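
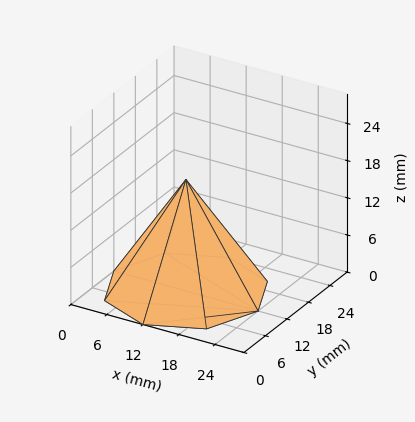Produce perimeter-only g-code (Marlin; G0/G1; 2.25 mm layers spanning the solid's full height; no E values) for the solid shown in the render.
Reading the render: the shape is a regular 8-sided pyramid, base circumscribed radius ≈ 12 mm, apex at z ≈ 18 mm (dimensions read to the nearest mm from the axis ticks). For the g-code, the solid's height is divided into equal slices at the stated Δz and each level perimeter traced with G1 moves after a G0 lift.

; perimeter-only toolpath
G21 ; units = mm
G90 ; absolute positioning
G28 ; home
; layer 1
G0 Z2.25
G0 X22.50 Y12.00
G1 X19.43 Y19.43
G1 X12.00 Y22.50
G1 X4.57 Y19.43
G1 X1.50 Y12.00
G1 X4.57 Y4.57
G1 X12.00 Y1.50
G1 X19.43 Y4.57
G1 X22.50 Y12.00
; layer 2
G0 Z4.50
G0 X21.00 Y12.00
G1 X18.37 Y18.37
G1 X12.00 Y21.00
G1 X5.63 Y18.37
G1 X3.00 Y12.00
G1 X5.63 Y5.63
G1 X12.00 Y3.00
G1 X18.37 Y5.63
G1 X21.00 Y12.00
; layer 3
G0 Z6.75
G0 X19.50 Y12.00
G1 X17.31 Y17.31
G1 X12.00 Y19.50
G1 X6.69 Y17.31
G1 X4.50 Y12.00
G1 X6.69 Y6.69
G1 X12.00 Y4.50
G1 X17.31 Y6.69
G1 X19.50 Y12.00
; layer 4
G0 Z9.00
G0 X18.00 Y12.00
G1 X16.24 Y16.24
G1 X12.00 Y18.00
G1 X7.75 Y16.24
G1 X6.00 Y12.00
G1 X7.75 Y7.75
G1 X12.00 Y6.00
G1 X16.24 Y7.75
G1 X18.00 Y12.00
; layer 5
G0 Z11.25
G0 X16.50 Y12.00
G1 X15.18 Y15.18
G1 X12.00 Y16.50
G1 X8.82 Y15.18
G1 X7.50 Y12.00
G1 X8.82 Y8.82
G1 X12.00 Y7.50
G1 X15.18 Y8.82
G1 X16.50 Y12.00
; layer 6
G0 Z13.50
G0 X15.00 Y12.00
G1 X14.12 Y14.12
G1 X12.00 Y15.00
G1 X9.88 Y14.12
G1 X9.00 Y12.00
G1 X9.88 Y9.88
G1 X12.00 Y9.00
G1 X14.12 Y9.88
G1 X15.00 Y12.00
; layer 7
G0 Z15.75
G0 X13.50 Y12.00
G1 X13.06 Y13.06
G1 X12.00 Y13.50
G1 X10.94 Y13.06
G1 X10.50 Y12.00
G1 X10.94 Y10.94
G1 X12.00 Y10.50
G1 X13.06 Y10.94
G1 X13.50 Y12.00
M2 ; end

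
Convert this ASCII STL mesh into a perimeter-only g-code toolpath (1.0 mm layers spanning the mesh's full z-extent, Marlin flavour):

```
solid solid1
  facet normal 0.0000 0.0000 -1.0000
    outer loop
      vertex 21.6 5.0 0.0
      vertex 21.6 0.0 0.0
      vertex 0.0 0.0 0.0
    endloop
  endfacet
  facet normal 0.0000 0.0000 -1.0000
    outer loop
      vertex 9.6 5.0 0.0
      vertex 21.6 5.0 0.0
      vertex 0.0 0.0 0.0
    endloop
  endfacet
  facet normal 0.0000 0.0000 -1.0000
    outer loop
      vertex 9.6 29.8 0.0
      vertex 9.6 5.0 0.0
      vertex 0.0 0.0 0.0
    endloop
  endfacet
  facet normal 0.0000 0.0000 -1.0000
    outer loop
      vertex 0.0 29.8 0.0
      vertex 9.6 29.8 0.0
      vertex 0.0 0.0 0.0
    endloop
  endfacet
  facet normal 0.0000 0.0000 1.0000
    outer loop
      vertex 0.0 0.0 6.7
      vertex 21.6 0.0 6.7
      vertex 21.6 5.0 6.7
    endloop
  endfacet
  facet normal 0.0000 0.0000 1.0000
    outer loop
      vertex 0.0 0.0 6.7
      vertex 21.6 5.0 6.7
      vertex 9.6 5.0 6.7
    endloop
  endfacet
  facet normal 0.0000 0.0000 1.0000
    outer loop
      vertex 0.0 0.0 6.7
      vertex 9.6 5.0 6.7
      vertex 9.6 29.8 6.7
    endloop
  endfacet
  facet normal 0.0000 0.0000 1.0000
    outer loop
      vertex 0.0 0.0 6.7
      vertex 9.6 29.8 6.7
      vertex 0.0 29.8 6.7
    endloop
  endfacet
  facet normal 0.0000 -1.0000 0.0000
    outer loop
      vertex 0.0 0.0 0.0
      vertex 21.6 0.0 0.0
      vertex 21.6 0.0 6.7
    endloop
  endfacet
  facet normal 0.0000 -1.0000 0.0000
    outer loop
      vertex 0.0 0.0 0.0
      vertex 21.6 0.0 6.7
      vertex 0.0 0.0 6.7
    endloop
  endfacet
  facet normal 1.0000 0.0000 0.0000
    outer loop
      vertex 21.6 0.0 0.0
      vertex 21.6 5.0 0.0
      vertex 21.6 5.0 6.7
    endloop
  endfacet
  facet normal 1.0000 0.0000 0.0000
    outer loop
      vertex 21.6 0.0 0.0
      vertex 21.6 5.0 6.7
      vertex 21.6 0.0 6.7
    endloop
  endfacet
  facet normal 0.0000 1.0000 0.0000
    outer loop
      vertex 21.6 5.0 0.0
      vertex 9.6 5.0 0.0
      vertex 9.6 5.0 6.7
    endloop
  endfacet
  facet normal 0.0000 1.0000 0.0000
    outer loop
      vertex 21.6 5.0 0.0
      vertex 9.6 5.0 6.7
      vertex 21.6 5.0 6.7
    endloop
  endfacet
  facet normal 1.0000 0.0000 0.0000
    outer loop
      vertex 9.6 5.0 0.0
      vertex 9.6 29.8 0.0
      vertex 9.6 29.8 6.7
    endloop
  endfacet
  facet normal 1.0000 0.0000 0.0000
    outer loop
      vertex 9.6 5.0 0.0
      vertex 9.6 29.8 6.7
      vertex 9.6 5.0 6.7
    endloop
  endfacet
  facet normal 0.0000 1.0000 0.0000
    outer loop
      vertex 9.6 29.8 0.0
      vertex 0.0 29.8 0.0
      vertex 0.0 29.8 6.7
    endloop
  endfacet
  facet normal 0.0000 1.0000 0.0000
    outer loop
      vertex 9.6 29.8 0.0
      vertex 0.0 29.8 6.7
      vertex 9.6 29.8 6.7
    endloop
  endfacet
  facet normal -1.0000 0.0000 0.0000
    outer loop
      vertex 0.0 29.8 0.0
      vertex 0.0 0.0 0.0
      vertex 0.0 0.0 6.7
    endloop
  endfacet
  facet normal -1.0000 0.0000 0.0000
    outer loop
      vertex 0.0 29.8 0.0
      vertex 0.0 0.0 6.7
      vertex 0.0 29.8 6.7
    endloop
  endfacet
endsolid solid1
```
; perimeter-only toolpath
G21 ; units = mm
G90 ; absolute positioning
G28 ; home
; layer 1
G0 Z1.0
G0 X0.0 Y0.0
G1 X21.6 Y0.0
G1 X21.6 Y5.0
G1 X9.6 Y5.0
G1 X9.6 Y29.8
G1 X0.0 Y29.8
G1 X0.0 Y0.0
; layer 2
G0 Z1.9
G0 X0.0 Y0.0
G1 X21.6 Y0.0
G1 X21.6 Y5.0
G1 X9.6 Y5.0
G1 X9.6 Y29.8
G1 X0.0 Y29.8
G1 X0.0 Y0.0
; layer 3
G0 Z2.9
G0 X0.0 Y0.0
G1 X21.6 Y0.0
G1 X21.6 Y5.0
G1 X9.6 Y5.0
G1 X9.6 Y29.8
G1 X0.0 Y29.8
G1 X0.0 Y0.0
; layer 4
G0 Z3.8
G0 X0.0 Y0.0
G1 X21.6 Y0.0
G1 X21.6 Y5.0
G1 X9.6 Y5.0
G1 X9.6 Y29.8
G1 X0.0 Y29.8
G1 X0.0 Y0.0
; layer 5
G0 Z4.8
G0 X0.0 Y0.0
G1 X21.6 Y0.0
G1 X21.6 Y5.0
G1 X9.6 Y5.0
G1 X9.6 Y29.8
G1 X0.0 Y29.8
G1 X0.0 Y0.0
; layer 6
G0 Z5.7
G0 X0.0 Y0.0
G1 X21.6 Y0.0
G1 X21.6 Y5.0
G1 X9.6 Y5.0
G1 X9.6 Y29.8
G1 X0.0 Y29.8
G1 X0.0 Y0.0
; layer 7
G0 Z6.7
G0 X0.0 Y0.0
G1 X21.6 Y0.0
G1 X21.6 Y5.0
G1 X9.6 Y5.0
G1 X9.6 Y29.8
G1 X0.0 Y29.8
G1 X0.0 Y0.0
M2 ; end

The solid is an L-shaped prism: outer 21.6 × 29.8 mm, arm thicknesses ≈ 5 mm (horizontal) and 9.6 mm (vertical), extruded 6.7 mm in z. Slicing at Δz = 1.0 mm — 7 equal slices spanning the solid's height, so layer i sits at z = i·h/7 — gives 7 non-empty perimeters. Each is a 6-segment closed polygon; G0 lifts to the layer z and rapids to the start vertex, then G1 traces the edges.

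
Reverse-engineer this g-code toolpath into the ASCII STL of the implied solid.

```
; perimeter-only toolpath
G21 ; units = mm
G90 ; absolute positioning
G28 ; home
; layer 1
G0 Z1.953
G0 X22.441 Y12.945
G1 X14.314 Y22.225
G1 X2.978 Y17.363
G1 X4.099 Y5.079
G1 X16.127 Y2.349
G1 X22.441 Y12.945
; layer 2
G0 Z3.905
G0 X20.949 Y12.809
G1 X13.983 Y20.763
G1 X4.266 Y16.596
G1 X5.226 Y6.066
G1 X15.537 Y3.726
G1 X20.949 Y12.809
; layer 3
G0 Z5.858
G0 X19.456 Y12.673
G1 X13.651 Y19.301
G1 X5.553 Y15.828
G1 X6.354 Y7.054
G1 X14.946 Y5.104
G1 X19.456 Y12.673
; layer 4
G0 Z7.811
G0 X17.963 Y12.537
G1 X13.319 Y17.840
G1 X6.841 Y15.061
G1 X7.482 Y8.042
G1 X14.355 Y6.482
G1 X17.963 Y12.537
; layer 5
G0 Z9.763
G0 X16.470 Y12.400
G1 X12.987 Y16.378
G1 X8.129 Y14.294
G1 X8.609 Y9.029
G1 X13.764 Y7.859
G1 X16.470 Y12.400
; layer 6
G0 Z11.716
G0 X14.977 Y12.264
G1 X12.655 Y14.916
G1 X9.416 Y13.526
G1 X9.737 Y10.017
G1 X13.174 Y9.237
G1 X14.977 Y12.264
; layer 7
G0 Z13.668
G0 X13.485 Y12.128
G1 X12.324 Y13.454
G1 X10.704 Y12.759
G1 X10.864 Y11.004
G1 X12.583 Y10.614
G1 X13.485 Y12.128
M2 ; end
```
solid part
  facet normal 0.0000 0.0000 -1.0000
    outer loop
      vertex 1.690 18.130 0.000
      vertex 14.646 23.687 0.000
      vertex 23.934 13.081 0.000
    endloop
  endfacet
  facet normal 0.0000 0.0000 -1.0000
    outer loop
      vertex 2.971 4.091 0.000
      vertex 1.690 18.130 0.000
      vertex 23.934 13.081 0.000
    endloop
  endfacet
  facet normal 0.0000 0.0000 -1.0000
    outer loop
      vertex 16.718 0.971 0.000
      vertex 2.971 4.091 0.000
      vertex 23.934 13.081 0.000
    endloop
  endfacet
  facet normal 0.6391 0.5597 0.5276
    outer loop
      vertex 23.934 13.081 0.000
      vertex 14.646 23.687 0.000
      vertex 11.992 11.992 15.621
    endloop
  endfacet
  facet normal -0.3349 0.7807 0.5276
    outer loop
      vertex 14.646 23.687 0.000
      vertex 1.690 18.130 0.000
      vertex 11.992 11.992 15.621
    endloop
  endfacet
  facet normal -0.8460 -0.0772 0.5276
    outer loop
      vertex 1.690 18.130 0.000
      vertex 2.971 4.091 0.000
      vertex 11.992 11.992 15.621
    endloop
  endfacet
  facet normal -0.1880 -0.8284 0.5276
    outer loop
      vertex 2.971 4.091 0.000
      vertex 16.718 0.971 0.000
      vertex 11.992 11.992 15.621
    endloop
  endfacet
  facet normal 0.7298 -0.4348 0.5276
    outer loop
      vertex 16.718 0.971 0.000
      vertex 23.934 13.081 0.000
      vertex 11.992 11.992 15.621
    endloop
  endfacet
endsolid part

The G0 Z moves step by Δz≈1.953 mm. The G1 loops shrink linearly with z, so the solid tapers from its base footprint up to z≈15.6. Closing with a flat bottom cap and the tapered top and triangulating gives 8 facets — a regular 5-sided pyramid, base circumscribed radius ≈ 12 mm, apex at z ≈ 15.6 mm.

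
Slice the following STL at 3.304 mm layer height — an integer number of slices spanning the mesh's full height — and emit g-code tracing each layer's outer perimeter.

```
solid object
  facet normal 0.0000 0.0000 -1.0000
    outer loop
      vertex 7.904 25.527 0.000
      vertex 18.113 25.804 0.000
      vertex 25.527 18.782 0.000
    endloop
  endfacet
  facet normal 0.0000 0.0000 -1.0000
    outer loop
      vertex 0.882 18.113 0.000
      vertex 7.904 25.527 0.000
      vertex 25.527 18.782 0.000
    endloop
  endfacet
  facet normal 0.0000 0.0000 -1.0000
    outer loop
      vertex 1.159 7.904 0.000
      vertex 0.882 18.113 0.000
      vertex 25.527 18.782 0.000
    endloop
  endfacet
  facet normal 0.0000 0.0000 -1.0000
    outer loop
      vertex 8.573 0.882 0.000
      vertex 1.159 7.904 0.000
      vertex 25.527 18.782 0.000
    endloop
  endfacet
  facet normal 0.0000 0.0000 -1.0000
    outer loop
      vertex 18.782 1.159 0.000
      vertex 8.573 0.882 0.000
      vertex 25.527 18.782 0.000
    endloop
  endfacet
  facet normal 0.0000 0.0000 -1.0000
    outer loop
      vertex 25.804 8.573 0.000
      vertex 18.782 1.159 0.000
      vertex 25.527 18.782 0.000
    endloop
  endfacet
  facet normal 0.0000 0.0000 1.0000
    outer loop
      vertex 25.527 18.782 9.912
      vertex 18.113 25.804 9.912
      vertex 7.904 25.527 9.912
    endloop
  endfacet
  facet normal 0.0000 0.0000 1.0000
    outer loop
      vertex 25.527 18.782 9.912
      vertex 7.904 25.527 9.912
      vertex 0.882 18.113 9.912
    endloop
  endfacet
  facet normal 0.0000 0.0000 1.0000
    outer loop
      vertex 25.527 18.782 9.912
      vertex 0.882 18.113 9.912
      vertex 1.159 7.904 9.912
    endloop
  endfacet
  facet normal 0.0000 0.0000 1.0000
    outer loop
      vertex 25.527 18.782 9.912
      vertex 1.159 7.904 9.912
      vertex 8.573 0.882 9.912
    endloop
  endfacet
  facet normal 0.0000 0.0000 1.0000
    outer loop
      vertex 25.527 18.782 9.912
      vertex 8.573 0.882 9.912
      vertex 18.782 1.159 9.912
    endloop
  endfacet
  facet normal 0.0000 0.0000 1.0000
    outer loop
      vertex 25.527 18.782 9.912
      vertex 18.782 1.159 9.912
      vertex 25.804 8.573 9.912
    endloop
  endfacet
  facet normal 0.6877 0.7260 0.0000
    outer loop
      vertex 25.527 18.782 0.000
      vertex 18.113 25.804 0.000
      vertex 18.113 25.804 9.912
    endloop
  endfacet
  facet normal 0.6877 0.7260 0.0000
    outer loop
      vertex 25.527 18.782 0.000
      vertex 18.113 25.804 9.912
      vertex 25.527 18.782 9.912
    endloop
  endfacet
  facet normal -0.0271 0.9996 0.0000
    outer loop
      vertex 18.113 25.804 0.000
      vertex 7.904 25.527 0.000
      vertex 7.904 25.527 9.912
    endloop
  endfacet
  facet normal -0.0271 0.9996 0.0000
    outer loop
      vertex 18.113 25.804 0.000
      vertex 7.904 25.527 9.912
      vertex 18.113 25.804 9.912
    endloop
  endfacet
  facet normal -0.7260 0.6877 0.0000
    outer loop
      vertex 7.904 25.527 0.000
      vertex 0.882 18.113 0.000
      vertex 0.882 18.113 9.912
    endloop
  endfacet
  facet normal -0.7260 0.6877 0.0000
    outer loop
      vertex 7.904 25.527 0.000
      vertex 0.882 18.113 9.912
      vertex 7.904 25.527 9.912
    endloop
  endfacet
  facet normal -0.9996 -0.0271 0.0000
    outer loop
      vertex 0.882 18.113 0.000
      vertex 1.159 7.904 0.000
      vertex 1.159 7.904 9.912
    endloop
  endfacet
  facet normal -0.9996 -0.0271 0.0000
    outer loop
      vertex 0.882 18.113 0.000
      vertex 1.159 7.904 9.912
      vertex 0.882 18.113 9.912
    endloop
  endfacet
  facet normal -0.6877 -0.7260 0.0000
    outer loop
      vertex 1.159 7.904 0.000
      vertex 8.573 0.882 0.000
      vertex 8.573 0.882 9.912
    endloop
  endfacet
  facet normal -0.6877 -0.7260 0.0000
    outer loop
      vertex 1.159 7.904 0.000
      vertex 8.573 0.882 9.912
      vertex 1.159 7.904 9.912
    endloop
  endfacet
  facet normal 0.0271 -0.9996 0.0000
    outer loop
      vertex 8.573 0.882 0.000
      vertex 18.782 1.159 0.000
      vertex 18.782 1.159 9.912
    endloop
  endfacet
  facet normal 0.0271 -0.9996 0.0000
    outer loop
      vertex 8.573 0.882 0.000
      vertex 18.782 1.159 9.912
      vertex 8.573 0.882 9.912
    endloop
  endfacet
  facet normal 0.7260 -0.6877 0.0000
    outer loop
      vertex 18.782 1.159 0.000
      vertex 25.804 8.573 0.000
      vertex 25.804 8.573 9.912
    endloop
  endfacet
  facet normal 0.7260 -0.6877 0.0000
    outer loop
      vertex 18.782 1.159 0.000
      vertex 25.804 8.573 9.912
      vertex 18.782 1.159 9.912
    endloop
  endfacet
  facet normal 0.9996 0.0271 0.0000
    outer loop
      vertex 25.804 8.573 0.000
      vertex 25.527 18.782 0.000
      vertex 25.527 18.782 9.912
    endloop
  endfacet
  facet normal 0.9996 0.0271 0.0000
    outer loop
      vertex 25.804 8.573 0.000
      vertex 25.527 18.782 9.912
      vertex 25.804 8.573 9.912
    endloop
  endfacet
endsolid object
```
; perimeter-only toolpath
G21 ; units = mm
G90 ; absolute positioning
G28 ; home
; layer 1
G0 Z3.304
G0 X25.527 Y18.782
G1 X18.113 Y25.804
G1 X7.904 Y25.527
G1 X0.882 Y18.113
G1 X1.159 Y7.904
G1 X8.573 Y0.882
G1 X18.782 Y1.159
G1 X25.804 Y8.573
G1 X25.527 Y18.782
; layer 2
G0 Z6.608
G0 X25.527 Y18.782
G1 X18.113 Y25.804
G1 X7.904 Y25.527
G1 X0.882 Y18.113
G1 X1.159 Y7.904
G1 X8.573 Y0.882
G1 X18.782 Y1.159
G1 X25.804 Y8.573
G1 X25.527 Y18.782
; layer 3
G0 Z9.912
G0 X25.527 Y18.782
G1 X18.113 Y25.804
G1 X7.904 Y25.527
G1 X0.882 Y18.113
G1 X1.159 Y7.904
G1 X8.573 Y0.882
G1 X18.782 Y1.159
G1 X25.804 Y8.573
G1 X25.527 Y18.782
M2 ; end

The solid is a regular 8-sided prism (a cylinder approximated with 8 flat sides), circumscribed radius ≈ 13.3 mm, height ≈ 9.91 mm. Slicing at Δz = 3.304 mm — 3 equal slices spanning the solid's height, so layer i sits at z = i·h/3 — gives 3 non-empty perimeters. Each is a 8-segment closed polygon; G0 lifts to the layer z and rapids to the start vertex, then G1 traces the edges.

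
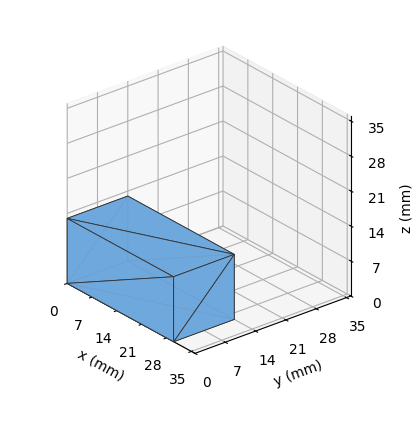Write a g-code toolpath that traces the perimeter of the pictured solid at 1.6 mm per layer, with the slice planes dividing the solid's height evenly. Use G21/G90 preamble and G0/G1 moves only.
Reading the render: the shape is a rectangular box, roughly 30 × 14 mm footprint and 13 mm tall (dimensions read to the nearest mm from the axis ticks). For the g-code, the solid's height is divided into equal slices at the stated Δz and each level perimeter traced with G1 moves after a G0 lift.

; perimeter-only toolpath
G21 ; units = mm
G90 ; absolute positioning
G28 ; home
; layer 1
G0 Z1.6
G0 X0.0 Y0.0
G1 X30.0 Y0.0
G1 X30.0 Y14.0
G1 X0.0 Y14.0
G1 X0.0 Y0.0
; layer 2
G0 Z3.2
G0 X0.0 Y0.0
G1 X30.0 Y0.0
G1 X30.0 Y14.0
G1 X0.0 Y14.0
G1 X0.0 Y0.0
; layer 3
G0 Z4.9
G0 X0.0 Y0.0
G1 X30.0 Y0.0
G1 X30.0 Y14.0
G1 X0.0 Y14.0
G1 X0.0 Y0.0
; layer 4
G0 Z6.5
G0 X0.0 Y0.0
G1 X30.0 Y0.0
G1 X30.0 Y14.0
G1 X0.0 Y14.0
G1 X0.0 Y0.0
; layer 5
G0 Z8.1
G0 X0.0 Y0.0
G1 X30.0 Y0.0
G1 X30.0 Y14.0
G1 X0.0 Y14.0
G1 X0.0 Y0.0
; layer 6
G0 Z9.8
G0 X0.0 Y0.0
G1 X30.0 Y0.0
G1 X30.0 Y14.0
G1 X0.0 Y14.0
G1 X0.0 Y0.0
; layer 7
G0 Z11.4
G0 X0.0 Y0.0
G1 X30.0 Y0.0
G1 X30.0 Y14.0
G1 X0.0 Y14.0
G1 X0.0 Y0.0
; layer 8
G0 Z13.0
G0 X0.0 Y0.0
G1 X30.0 Y0.0
G1 X30.0 Y14.0
G1 X0.0 Y14.0
G1 X0.0 Y0.0
M2 ; end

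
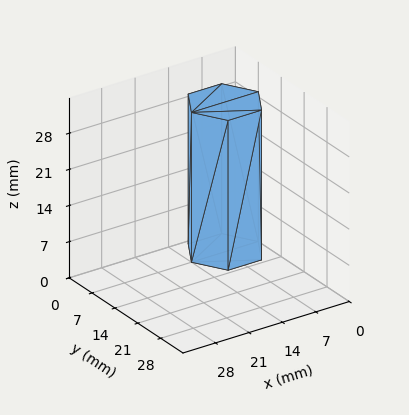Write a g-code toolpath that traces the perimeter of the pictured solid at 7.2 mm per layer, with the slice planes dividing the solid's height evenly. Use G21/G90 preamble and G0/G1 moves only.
Reading the render: the shape is a regular 6-sided prism (a cylinder approximated with 6 flat sides), circumscribed radius ≈ 7 mm, height ≈ 29 mm (dimensions read to the nearest mm from the axis ticks). For the g-code, the solid's height is divided into equal slices at the stated Δz and each level perimeter traced with G1 moves after a G0 lift.

; perimeter-only toolpath
G21 ; units = mm
G90 ; absolute positioning
G28 ; home
; layer 1
G0 Z7.2
G0 X14.0 Y7.0
G1 X10.5 Y13.1
G1 X3.5 Y13.1
G1 X0.0 Y7.0
G1 X3.5 Y0.9
G1 X10.5 Y0.9
G1 X14.0 Y7.0
; layer 2
G0 Z14.5
G0 X14.0 Y7.0
G1 X10.5 Y13.1
G1 X3.5 Y13.1
G1 X0.0 Y7.0
G1 X3.5 Y0.9
G1 X10.5 Y0.9
G1 X14.0 Y7.0
; layer 3
G0 Z21.8
G0 X14.0 Y7.0
G1 X10.5 Y13.1
G1 X3.5 Y13.1
G1 X0.0 Y7.0
G1 X3.5 Y0.9
G1 X10.5 Y0.9
G1 X14.0 Y7.0
; layer 4
G0 Z29.0
G0 X14.0 Y7.0
G1 X10.5 Y13.1
G1 X3.5 Y13.1
G1 X0.0 Y7.0
G1 X3.5 Y0.9
G1 X10.5 Y0.9
G1 X14.0 Y7.0
M2 ; end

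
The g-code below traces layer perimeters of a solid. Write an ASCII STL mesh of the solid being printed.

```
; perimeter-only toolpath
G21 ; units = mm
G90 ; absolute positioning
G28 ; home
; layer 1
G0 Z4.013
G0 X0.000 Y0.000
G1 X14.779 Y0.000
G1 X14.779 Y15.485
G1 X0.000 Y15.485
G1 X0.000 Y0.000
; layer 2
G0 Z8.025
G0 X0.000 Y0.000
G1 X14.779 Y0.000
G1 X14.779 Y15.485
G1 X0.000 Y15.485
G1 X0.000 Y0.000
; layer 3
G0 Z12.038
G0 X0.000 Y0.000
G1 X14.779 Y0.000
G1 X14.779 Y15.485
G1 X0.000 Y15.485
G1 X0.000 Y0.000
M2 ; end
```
solid part
  facet normal 0.0000 0.0000 -1.0000
    outer loop
      vertex 14.779 15.485 0.000
      vertex 14.779 0.000 0.000
      vertex 0.000 0.000 0.000
    endloop
  endfacet
  facet normal 0.0000 0.0000 -1.0000
    outer loop
      vertex 0.000 15.485 0.000
      vertex 14.779 15.485 0.000
      vertex 0.000 0.000 0.000
    endloop
  endfacet
  facet normal 0.0000 0.0000 1.0000
    outer loop
      vertex 0.000 0.000 12.038
      vertex 14.779 0.000 12.038
      vertex 14.779 15.485 12.038
    endloop
  endfacet
  facet normal 0.0000 0.0000 1.0000
    outer loop
      vertex 0.000 0.000 12.038
      vertex 14.779 15.485 12.038
      vertex 0.000 15.485 12.038
    endloop
  endfacet
  facet normal 0.0000 -1.0000 0.0000
    outer loop
      vertex 0.000 0.000 0.000
      vertex 14.779 0.000 0.000
      vertex 14.779 0.000 12.038
    endloop
  endfacet
  facet normal 0.0000 -1.0000 0.0000
    outer loop
      vertex 0.000 0.000 0.000
      vertex 14.779 0.000 12.038
      vertex 0.000 0.000 12.038
    endloop
  endfacet
  facet normal 0.0000 1.0000 0.0000
    outer loop
      vertex 14.779 15.485 12.038
      vertex 14.779 15.485 0.000
      vertex 0.000 15.485 0.000
    endloop
  endfacet
  facet normal 0.0000 1.0000 0.0000
    outer loop
      vertex 0.000 15.485 12.038
      vertex 14.779 15.485 12.038
      vertex 0.000 15.485 0.000
    endloop
  endfacet
  facet normal -1.0000 0.0000 0.0000
    outer loop
      vertex 0.000 15.485 12.038
      vertex 0.000 15.485 0.000
      vertex 0.000 0.000 0.000
    endloop
  endfacet
  facet normal -1.0000 0.0000 0.0000
    outer loop
      vertex 0.000 0.000 12.038
      vertex 0.000 15.485 12.038
      vertex 0.000 0.000 0.000
    endloop
  endfacet
  facet normal 1.0000 0.0000 0.0000
    outer loop
      vertex 14.779 0.000 0.000
      vertex 14.779 15.485 0.000
      vertex 14.779 15.485 12.038
    endloop
  endfacet
  facet normal 1.0000 0.0000 0.0000
    outer loop
      vertex 14.779 0.000 0.000
      vertex 14.779 15.485 12.038
      vertex 14.779 0.000 12.038
    endloop
  endfacet
endsolid part

The G0 Z moves step by Δz≈4.013 mm. Every layer's G1 loop is the same polygon, so the solid is a straight extrusion of it from z=0 to z≈12. Closing with flat bottom and top caps and triangulating gives 12 facets — a rectangular box, roughly 14.8 × 15.5 mm footprint and 12 mm tall.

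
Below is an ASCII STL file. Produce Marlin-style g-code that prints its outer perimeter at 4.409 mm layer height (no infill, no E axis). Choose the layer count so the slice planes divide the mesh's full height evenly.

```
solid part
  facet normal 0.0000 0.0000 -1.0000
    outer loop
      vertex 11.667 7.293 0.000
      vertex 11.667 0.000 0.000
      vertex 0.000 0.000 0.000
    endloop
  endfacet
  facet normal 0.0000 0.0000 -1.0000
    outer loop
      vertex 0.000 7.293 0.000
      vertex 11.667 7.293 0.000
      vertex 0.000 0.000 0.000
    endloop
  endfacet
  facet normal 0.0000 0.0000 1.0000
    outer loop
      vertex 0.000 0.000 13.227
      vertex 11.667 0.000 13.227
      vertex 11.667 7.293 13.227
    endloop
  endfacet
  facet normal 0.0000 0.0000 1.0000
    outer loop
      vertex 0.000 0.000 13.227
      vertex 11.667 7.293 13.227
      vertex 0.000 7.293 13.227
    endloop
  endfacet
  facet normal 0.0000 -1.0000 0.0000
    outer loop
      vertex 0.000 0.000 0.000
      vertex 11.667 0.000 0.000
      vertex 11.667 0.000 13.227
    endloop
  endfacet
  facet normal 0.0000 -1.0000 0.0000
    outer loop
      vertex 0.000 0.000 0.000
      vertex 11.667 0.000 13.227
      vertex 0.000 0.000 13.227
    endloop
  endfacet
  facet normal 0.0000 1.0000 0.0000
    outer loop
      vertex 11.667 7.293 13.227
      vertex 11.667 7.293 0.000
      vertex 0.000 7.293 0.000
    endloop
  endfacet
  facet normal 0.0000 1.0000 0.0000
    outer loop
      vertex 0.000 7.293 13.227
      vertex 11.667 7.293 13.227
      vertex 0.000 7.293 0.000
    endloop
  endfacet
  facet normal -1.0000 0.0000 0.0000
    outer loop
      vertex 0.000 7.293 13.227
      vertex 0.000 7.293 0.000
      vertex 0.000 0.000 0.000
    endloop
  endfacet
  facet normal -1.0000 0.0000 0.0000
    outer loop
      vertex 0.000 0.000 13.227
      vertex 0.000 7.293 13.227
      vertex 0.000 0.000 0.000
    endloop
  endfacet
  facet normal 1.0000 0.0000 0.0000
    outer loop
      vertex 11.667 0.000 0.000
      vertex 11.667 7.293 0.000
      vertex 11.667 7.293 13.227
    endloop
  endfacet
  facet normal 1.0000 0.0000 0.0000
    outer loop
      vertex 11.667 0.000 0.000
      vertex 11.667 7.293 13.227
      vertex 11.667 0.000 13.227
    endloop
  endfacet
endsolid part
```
; perimeter-only toolpath
G21 ; units = mm
G90 ; absolute positioning
G28 ; home
; layer 1
G0 Z4.409
G0 X0.000 Y0.000
G1 X11.667 Y0.000
G1 X11.667 Y7.293
G1 X0.000 Y7.293
G1 X0.000 Y0.000
; layer 2
G0 Z8.818
G0 X0.000 Y0.000
G1 X11.667 Y0.000
G1 X11.667 Y7.293
G1 X0.000 Y7.293
G1 X0.000 Y0.000
; layer 3
G0 Z13.227
G0 X0.000 Y0.000
G1 X11.667 Y0.000
G1 X11.667 Y7.293
G1 X0.000 Y7.293
G1 X0.000 Y0.000
M2 ; end

The solid is a rectangular box, roughly 11.7 × 7.29 mm footprint and 13.2 mm tall. Slicing at Δz = 4.409 mm — 3 equal slices spanning the solid's height, so layer i sits at z = i·h/3 — gives 3 non-empty perimeters. Each is a 4-segment closed polygon; G0 lifts to the layer z and rapids to the start vertex, then G1 traces the edges.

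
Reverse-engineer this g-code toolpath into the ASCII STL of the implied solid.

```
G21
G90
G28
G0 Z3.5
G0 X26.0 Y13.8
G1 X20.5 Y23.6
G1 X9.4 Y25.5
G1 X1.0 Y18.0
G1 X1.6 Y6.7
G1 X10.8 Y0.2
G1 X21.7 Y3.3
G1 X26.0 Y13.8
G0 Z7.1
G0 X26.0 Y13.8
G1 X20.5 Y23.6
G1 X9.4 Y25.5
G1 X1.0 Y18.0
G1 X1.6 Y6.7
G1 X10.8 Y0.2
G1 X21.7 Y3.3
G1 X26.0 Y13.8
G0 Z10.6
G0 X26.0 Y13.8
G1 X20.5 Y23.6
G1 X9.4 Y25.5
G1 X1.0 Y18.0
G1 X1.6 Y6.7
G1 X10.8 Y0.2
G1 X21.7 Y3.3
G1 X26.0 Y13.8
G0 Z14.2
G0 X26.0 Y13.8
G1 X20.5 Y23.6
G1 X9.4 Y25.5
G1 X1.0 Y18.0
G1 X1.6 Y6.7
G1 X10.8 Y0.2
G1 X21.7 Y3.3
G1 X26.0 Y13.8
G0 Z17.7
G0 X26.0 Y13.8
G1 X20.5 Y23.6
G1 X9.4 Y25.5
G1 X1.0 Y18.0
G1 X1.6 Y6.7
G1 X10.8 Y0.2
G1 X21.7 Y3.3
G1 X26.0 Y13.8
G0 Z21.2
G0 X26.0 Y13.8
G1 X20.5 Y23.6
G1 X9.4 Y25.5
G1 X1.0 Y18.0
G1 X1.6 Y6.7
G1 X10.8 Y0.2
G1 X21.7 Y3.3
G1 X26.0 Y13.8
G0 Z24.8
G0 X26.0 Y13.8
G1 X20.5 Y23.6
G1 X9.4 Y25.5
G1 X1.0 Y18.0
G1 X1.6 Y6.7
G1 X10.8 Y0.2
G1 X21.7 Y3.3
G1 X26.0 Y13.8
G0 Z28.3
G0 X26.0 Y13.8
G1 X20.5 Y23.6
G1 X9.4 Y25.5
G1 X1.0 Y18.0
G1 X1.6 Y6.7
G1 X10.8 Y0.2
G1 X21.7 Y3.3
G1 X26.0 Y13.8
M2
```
solid part
  facet normal 0.0000 0.0000 -1.0000
    outer loop
      vertex 9.4 25.5 0.0
      vertex 20.5 23.6 0.0
      vertex 26.0 13.8 0.0
    endloop
  endfacet
  facet normal 0.0000 0.0000 -1.0000
    outer loop
      vertex 1.0 18.0 0.0
      vertex 9.4 25.5 0.0
      vertex 26.0 13.8 0.0
    endloop
  endfacet
  facet normal 0.0000 0.0000 -1.0000
    outer loop
      vertex 1.6 6.7 0.0
      vertex 1.0 18.0 0.0
      vertex 26.0 13.8 0.0
    endloop
  endfacet
  facet normal 0.0000 0.0000 -1.0000
    outer loop
      vertex 10.8 0.2 0.0
      vertex 1.6 6.7 0.0
      vertex 26.0 13.8 0.0
    endloop
  endfacet
  facet normal 0.0000 0.0000 -1.0000
    outer loop
      vertex 21.7 3.3 0.0
      vertex 10.8 0.2 0.0
      vertex 26.0 13.8 0.0
    endloop
  endfacet
  facet normal 0.0000 0.0000 1.0000
    outer loop
      vertex 26.0 13.8 28.3
      vertex 20.5 23.6 28.3
      vertex 9.4 25.5 28.3
    endloop
  endfacet
  facet normal 0.0000 0.0000 1.0000
    outer loop
      vertex 26.0 13.8 28.3
      vertex 9.4 25.5 28.3
      vertex 1.0 18.0 28.3
    endloop
  endfacet
  facet normal 0.0000 0.0000 1.0000
    outer loop
      vertex 26.0 13.8 28.3
      vertex 1.0 18.0 28.3
      vertex 1.6 6.7 28.3
    endloop
  endfacet
  facet normal 0.0000 0.0000 1.0000
    outer loop
      vertex 26.0 13.8 28.3
      vertex 1.6 6.7 28.3
      vertex 10.8 0.2 28.3
    endloop
  endfacet
  facet normal 0.0000 0.0000 1.0000
    outer loop
      vertex 26.0 13.8 28.3
      vertex 10.8 0.2 28.3
      vertex 21.7 3.3 28.3
    endloop
  endfacet
  facet normal 0.8721 0.4894 0.0000
    outer loop
      vertex 26.0 13.8 0.0
      vertex 20.5 23.6 0.0
      vertex 20.5 23.6 28.3
    endloop
  endfacet
  facet normal 0.8721 0.4894 0.0000
    outer loop
      vertex 26.0 13.8 0.0
      vertex 20.5 23.6 28.3
      vertex 26.0 13.8 28.3
    endloop
  endfacet
  facet normal 0.1687 0.9857 0.0000
    outer loop
      vertex 20.5 23.6 0.0
      vertex 9.4 25.5 0.0
      vertex 9.4 25.5 28.3
    endloop
  endfacet
  facet normal 0.1687 0.9857 0.0000
    outer loop
      vertex 20.5 23.6 0.0
      vertex 9.4 25.5 28.3
      vertex 20.5 23.6 28.3
    endloop
  endfacet
  facet normal -0.6660 0.7459 0.0000
    outer loop
      vertex 9.4 25.5 0.0
      vertex 1.0 18.0 0.0
      vertex 1.0 18.0 28.3
    endloop
  endfacet
  facet normal -0.6660 0.7459 0.0000
    outer loop
      vertex 9.4 25.5 0.0
      vertex 1.0 18.0 28.3
      vertex 9.4 25.5 28.3
    endloop
  endfacet
  facet normal -0.9986 -0.0530 0.0000
    outer loop
      vertex 1.0 18.0 0.0
      vertex 1.6 6.7 0.0
      vertex 1.6 6.7 28.3
    endloop
  endfacet
  facet normal -0.9986 -0.0530 0.0000
    outer loop
      vertex 1.0 18.0 0.0
      vertex 1.6 6.7 28.3
      vertex 1.0 18.0 28.3
    endloop
  endfacet
  facet normal -0.5770 -0.8167 0.0000
    outer loop
      vertex 1.6 6.7 0.0
      vertex 10.8 0.2 0.0
      vertex 10.8 0.2 28.3
    endloop
  endfacet
  facet normal -0.5770 -0.8167 0.0000
    outer loop
      vertex 1.6 6.7 0.0
      vertex 10.8 0.2 28.3
      vertex 1.6 6.7 28.3
    endloop
  endfacet
  facet normal 0.2736 -0.9619 0.0000
    outer loop
      vertex 10.8 0.2 0.0
      vertex 21.7 3.3 0.0
      vertex 21.7 3.3 28.3
    endloop
  endfacet
  facet normal 0.2736 -0.9619 0.0000
    outer loop
      vertex 10.8 0.2 0.0
      vertex 21.7 3.3 28.3
      vertex 10.8 0.2 28.3
    endloop
  endfacet
  facet normal 0.9254 -0.3790 0.0000
    outer loop
      vertex 21.7 3.3 0.0
      vertex 26.0 13.8 0.0
      vertex 26.0 13.8 28.3
    endloop
  endfacet
  facet normal 0.9254 -0.3790 0.0000
    outer loop
      vertex 21.7 3.3 0.0
      vertex 26.0 13.8 28.3
      vertex 21.7 3.3 28.3
    endloop
  endfacet
endsolid part

The G0 Z moves step by Δz≈3.5 mm. Every layer's G1 loop is the same polygon, so the solid is a straight extrusion of it from z=0 to z≈28.3. Closing with flat bottom and top caps and triangulating gives 24 facets — a regular 7-sided prism (a cylinder approximated with 7 flat sides), circumscribed radius ≈ 13 mm, height ≈ 28.3 mm.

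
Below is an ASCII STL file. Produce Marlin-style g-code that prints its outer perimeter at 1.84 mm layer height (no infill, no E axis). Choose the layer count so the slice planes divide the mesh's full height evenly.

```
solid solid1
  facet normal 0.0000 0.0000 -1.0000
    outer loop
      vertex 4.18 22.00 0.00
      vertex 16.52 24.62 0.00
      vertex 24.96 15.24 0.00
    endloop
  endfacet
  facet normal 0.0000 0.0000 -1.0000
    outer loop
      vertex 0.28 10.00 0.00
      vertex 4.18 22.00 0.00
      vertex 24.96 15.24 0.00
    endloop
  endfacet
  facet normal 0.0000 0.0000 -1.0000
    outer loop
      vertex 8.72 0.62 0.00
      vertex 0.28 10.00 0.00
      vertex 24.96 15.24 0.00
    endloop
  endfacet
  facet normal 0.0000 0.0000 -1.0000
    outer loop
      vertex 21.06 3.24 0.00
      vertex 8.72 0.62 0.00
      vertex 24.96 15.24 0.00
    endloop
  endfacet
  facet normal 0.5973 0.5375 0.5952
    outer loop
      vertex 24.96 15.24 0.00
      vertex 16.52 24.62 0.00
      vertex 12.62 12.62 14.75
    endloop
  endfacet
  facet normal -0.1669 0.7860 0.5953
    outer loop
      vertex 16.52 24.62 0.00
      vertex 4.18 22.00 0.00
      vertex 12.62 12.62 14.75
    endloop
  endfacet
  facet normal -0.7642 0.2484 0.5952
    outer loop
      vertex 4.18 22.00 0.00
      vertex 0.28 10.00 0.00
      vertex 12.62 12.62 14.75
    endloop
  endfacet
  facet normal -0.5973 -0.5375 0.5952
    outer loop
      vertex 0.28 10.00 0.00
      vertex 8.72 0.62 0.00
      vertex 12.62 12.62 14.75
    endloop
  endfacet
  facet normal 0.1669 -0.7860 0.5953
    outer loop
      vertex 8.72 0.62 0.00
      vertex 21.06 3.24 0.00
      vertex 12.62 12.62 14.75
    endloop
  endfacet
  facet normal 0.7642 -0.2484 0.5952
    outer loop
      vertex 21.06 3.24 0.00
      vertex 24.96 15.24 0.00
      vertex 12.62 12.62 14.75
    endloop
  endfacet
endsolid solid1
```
; perimeter-only toolpath
G21 ; units = mm
G90 ; absolute positioning
G28 ; home
; layer 1
G0 Z1.84
G0 X23.42 Y14.91
G1 X16.03 Y23.12
G1 X5.23 Y20.83
G1 X1.82 Y10.33
G1 X9.21 Y2.12
G1 X20.00 Y4.41
G1 X23.42 Y14.91
; layer 2
G0 Z3.69
G0 X21.88 Y14.58
G1 X15.54 Y21.62
G1 X6.29 Y19.66
G1 X3.36 Y10.65
G1 X9.70 Y3.62
G1 X18.95 Y5.58
G1 X21.88 Y14.58
; layer 3
G0 Z5.53
G0 X20.33 Y14.26
G1 X15.06 Y20.12
G1 X7.34 Y18.48
G1 X4.91 Y10.98
G1 X10.18 Y5.12
G1 X17.89 Y6.76
G1 X20.33 Y14.26
; layer 4
G0 Z7.38
G0 X18.79 Y13.93
G1 X14.57 Y18.62
G1 X8.40 Y17.31
G1 X6.45 Y11.31
G1 X10.67 Y6.62
G1 X16.84 Y7.93
G1 X18.79 Y13.93
; layer 5
G0 Z9.22
G0 X17.25 Y13.60
G1 X14.08 Y17.12
G1 X9.45 Y16.14
G1 X7.99 Y11.64
G1 X11.16 Y8.12
G1 X15.78 Y9.10
G1 X17.25 Y13.60
; layer 6
G0 Z11.06
G0 X15.71 Y13.28
G1 X13.59 Y15.62
G1 X10.51 Y14.96
G1 X9.54 Y11.96
G1 X11.64 Y9.62
G1 X14.73 Y10.28
G1 X15.71 Y13.28
; layer 7
G0 Z12.91
G0 X14.16 Y12.95
G1 X13.11 Y14.12
G1 X11.56 Y13.79
G1 X11.08 Y12.29
G1 X12.13 Y11.12
G1 X13.67 Y11.45
G1 X14.16 Y12.95
M2 ; end

The solid is a regular 6-sided pyramid, base circumscribed radius ≈ 12.6 mm, apex at z ≈ 14.8 mm. Slicing at Δz = 1.84 mm — 8 equal slices spanning the solid's height, so layer i sits at z = i·h/8 — gives 7 non-empty perimeters. Each is a 6-segment closed polygon; G0 lifts to the layer z and rapids to the start vertex, then G1 traces the edges. The cross-section shrinks linearly with z (the slice at the apex is degenerate and omitted).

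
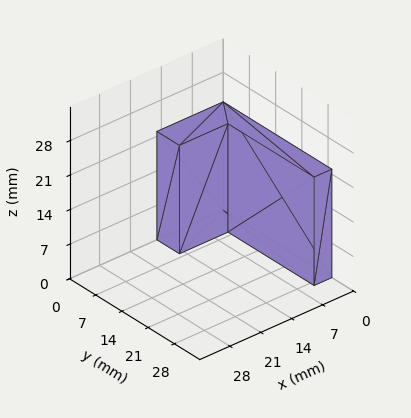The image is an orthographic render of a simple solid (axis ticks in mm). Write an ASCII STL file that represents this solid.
Reading the render: the shape is an L-shaped prism: outer 15 × 29 mm, arm thicknesses ≈ 6 mm (horizontal) and 4 mm (vertical), extruded 22 mm in z (dimensions read to the nearest mm from the axis ticks). For the STL, each face is triangulated and given an outward normal.

solid part
  facet normal 0.0000 0.0000 -1.0000
    outer loop
      vertex 15.000 6.000 0.000
      vertex 15.000 0.000 0.000
      vertex 0.000 0.000 0.000
    endloop
  endfacet
  facet normal 0.0000 0.0000 -1.0000
    outer loop
      vertex 4.000 6.000 0.000
      vertex 15.000 6.000 0.000
      vertex 0.000 0.000 0.000
    endloop
  endfacet
  facet normal 0.0000 0.0000 -1.0000
    outer loop
      vertex 4.000 29.000 0.000
      vertex 4.000 6.000 0.000
      vertex 0.000 0.000 0.000
    endloop
  endfacet
  facet normal 0.0000 0.0000 -1.0000
    outer loop
      vertex 0.000 29.000 0.000
      vertex 4.000 29.000 0.000
      vertex 0.000 0.000 0.000
    endloop
  endfacet
  facet normal 0.0000 0.0000 1.0000
    outer loop
      vertex 0.000 0.000 22.000
      vertex 15.000 0.000 22.000
      vertex 15.000 6.000 22.000
    endloop
  endfacet
  facet normal 0.0000 0.0000 1.0000
    outer loop
      vertex 0.000 0.000 22.000
      vertex 15.000 6.000 22.000
      vertex 4.000 6.000 22.000
    endloop
  endfacet
  facet normal 0.0000 0.0000 1.0000
    outer loop
      vertex 0.000 0.000 22.000
      vertex 4.000 6.000 22.000
      vertex 4.000 29.000 22.000
    endloop
  endfacet
  facet normal 0.0000 0.0000 1.0000
    outer loop
      vertex 0.000 0.000 22.000
      vertex 4.000 29.000 22.000
      vertex 0.000 29.000 22.000
    endloop
  endfacet
  facet normal 0.0000 -1.0000 0.0000
    outer loop
      vertex 0.000 0.000 0.000
      vertex 15.000 0.000 0.000
      vertex 15.000 0.000 22.000
    endloop
  endfacet
  facet normal 0.0000 -1.0000 0.0000
    outer loop
      vertex 0.000 0.000 0.000
      vertex 15.000 0.000 22.000
      vertex 0.000 0.000 22.000
    endloop
  endfacet
  facet normal 1.0000 0.0000 0.0000
    outer loop
      vertex 15.000 0.000 0.000
      vertex 15.000 6.000 0.000
      vertex 15.000 6.000 22.000
    endloop
  endfacet
  facet normal 1.0000 0.0000 0.0000
    outer loop
      vertex 15.000 0.000 0.000
      vertex 15.000 6.000 22.000
      vertex 15.000 0.000 22.000
    endloop
  endfacet
  facet normal 0.0000 1.0000 0.0000
    outer loop
      vertex 15.000 6.000 0.000
      vertex 4.000 6.000 0.000
      vertex 4.000 6.000 22.000
    endloop
  endfacet
  facet normal 0.0000 1.0000 0.0000
    outer loop
      vertex 15.000 6.000 0.000
      vertex 4.000 6.000 22.000
      vertex 15.000 6.000 22.000
    endloop
  endfacet
  facet normal 1.0000 0.0000 0.0000
    outer loop
      vertex 4.000 6.000 0.000
      vertex 4.000 29.000 0.000
      vertex 4.000 29.000 22.000
    endloop
  endfacet
  facet normal 1.0000 0.0000 0.0000
    outer loop
      vertex 4.000 6.000 0.000
      vertex 4.000 29.000 22.000
      vertex 4.000 6.000 22.000
    endloop
  endfacet
  facet normal 0.0000 1.0000 0.0000
    outer loop
      vertex 4.000 29.000 0.000
      vertex 0.000 29.000 0.000
      vertex 0.000 29.000 22.000
    endloop
  endfacet
  facet normal 0.0000 1.0000 0.0000
    outer loop
      vertex 4.000 29.000 0.000
      vertex 0.000 29.000 22.000
      vertex 4.000 29.000 22.000
    endloop
  endfacet
  facet normal -1.0000 0.0000 0.0000
    outer loop
      vertex 0.000 29.000 0.000
      vertex 0.000 0.000 0.000
      vertex 0.000 0.000 22.000
    endloop
  endfacet
  facet normal -1.0000 0.0000 0.0000
    outer loop
      vertex 0.000 29.000 0.000
      vertex 0.000 0.000 22.000
      vertex 0.000 29.000 22.000
    endloop
  endfacet
endsolid part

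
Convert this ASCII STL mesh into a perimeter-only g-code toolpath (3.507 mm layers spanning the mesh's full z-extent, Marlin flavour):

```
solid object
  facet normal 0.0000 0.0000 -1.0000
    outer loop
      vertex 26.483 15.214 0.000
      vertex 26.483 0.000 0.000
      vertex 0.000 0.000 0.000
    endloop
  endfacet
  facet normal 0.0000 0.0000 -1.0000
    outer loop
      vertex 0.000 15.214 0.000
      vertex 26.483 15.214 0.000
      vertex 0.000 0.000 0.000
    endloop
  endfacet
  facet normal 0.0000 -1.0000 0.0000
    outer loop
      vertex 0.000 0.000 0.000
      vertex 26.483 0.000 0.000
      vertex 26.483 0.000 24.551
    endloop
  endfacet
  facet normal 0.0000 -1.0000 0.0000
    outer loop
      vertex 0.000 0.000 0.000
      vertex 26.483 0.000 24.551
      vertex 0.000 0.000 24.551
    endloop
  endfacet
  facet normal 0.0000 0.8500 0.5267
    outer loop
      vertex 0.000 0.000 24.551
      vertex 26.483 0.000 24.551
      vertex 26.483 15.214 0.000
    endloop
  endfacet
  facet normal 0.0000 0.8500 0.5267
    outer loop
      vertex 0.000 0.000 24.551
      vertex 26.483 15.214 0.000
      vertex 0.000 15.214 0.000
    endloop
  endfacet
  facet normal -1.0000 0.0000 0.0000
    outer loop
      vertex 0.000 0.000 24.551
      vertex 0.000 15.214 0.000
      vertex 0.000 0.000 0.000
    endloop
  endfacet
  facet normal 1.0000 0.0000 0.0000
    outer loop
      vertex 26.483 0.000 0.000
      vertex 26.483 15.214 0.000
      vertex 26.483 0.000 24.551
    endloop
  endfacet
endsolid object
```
; perimeter-only toolpath
G21 ; units = mm
G90 ; absolute positioning
G28 ; home
; layer 1
G0 Z3.507
G0 X0.000 Y0.000
G1 X26.483 Y0.000
G1 X26.483 Y13.041
G1 X0.000 Y13.041
G1 X0.000 Y0.000
; layer 2
G0 Z7.015
G0 X0.000 Y0.000
G1 X26.483 Y0.000
G1 X26.483 Y10.867
G1 X0.000 Y10.867
G1 X0.000 Y0.000
; layer 3
G0 Z10.522
G0 X0.000 Y0.000
G1 X26.483 Y0.000
G1 X26.483 Y8.694
G1 X0.000 Y8.694
G1 X0.000 Y0.000
; layer 4
G0 Z14.029
G0 X0.000 Y0.000
G1 X26.483 Y0.000
G1 X26.483 Y6.520
G1 X0.000 Y6.520
G1 X0.000 Y0.000
; layer 5
G0 Z17.536
G0 X0.000 Y0.000
G1 X26.483 Y0.000
G1 X26.483 Y4.347
G1 X0.000 Y4.347
G1 X0.000 Y0.000
; layer 6
G0 Z21.044
G0 X0.000 Y0.000
G1 X26.483 Y0.000
G1 X26.483 Y2.173
G1 X0.000 Y2.173
G1 X0.000 Y0.000
M2 ; end

The solid is a wedge (ramp): 26.5 × 15.2 mm base, rising to 24.6 mm along the y=0 edge and sloping linearly to z=0 at y=15.2. Slicing at Δz = 3.507 mm — 7 equal slices spanning the solid's height, so layer i sits at z = i·h/7 — gives 6 non-empty perimeters. Each is a 4-segment closed polygon; G0 lifts to the layer z and rapids to the start vertex, then G1 traces the edges. The cross-section shrinks linearly with z (the slice at the apex is degenerate and omitted).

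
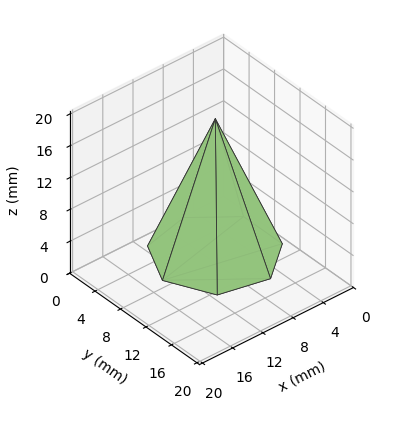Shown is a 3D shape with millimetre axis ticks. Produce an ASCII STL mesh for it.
Reading the render: the shape is a regular 7-sided pyramid, base circumscribed radius ≈ 7 mm, apex at z ≈ 17 mm (dimensions read to the nearest mm from the axis ticks). For the STL, each face is triangulated and given an outward normal.

solid part
  facet normal 0.0000 0.0000 -1.0000
    outer loop
      vertex 5.442 13.824 0.000
      vertex 11.364 12.473 0.000
      vertex 14.000 7.000 0.000
    endloop
  endfacet
  facet normal 0.0000 0.0000 -1.0000
    outer loop
      vertex 0.693 10.037 0.000
      vertex 5.442 13.824 0.000
      vertex 14.000 7.000 0.000
    endloop
  endfacet
  facet normal 0.0000 0.0000 -1.0000
    outer loop
      vertex 0.693 3.963 0.000
      vertex 0.693 10.037 0.000
      vertex 14.000 7.000 0.000
    endloop
  endfacet
  facet normal 0.0000 0.0000 -1.0000
    outer loop
      vertex 5.442 0.176 0.000
      vertex 0.693 3.963 0.000
      vertex 14.000 7.000 0.000
    endloop
  endfacet
  facet normal 0.0000 0.0000 -1.0000
    outer loop
      vertex 11.364 1.527 0.000
      vertex 5.442 0.176 0.000
      vertex 14.000 7.000 0.000
    endloop
  endfacet
  facet normal 0.8447 0.4068 0.3478
    outer loop
      vertex 14.000 7.000 0.000
      vertex 11.364 12.473 0.000
      vertex 7.000 7.000 17.000
    endloop
  endfacet
  facet normal 0.2085 0.9141 0.3478
    outer loop
      vertex 11.364 12.473 0.000
      vertex 5.442 13.824 0.000
      vertex 7.000 7.000 17.000
    endloop
  endfacet
  facet normal -0.5845 0.7330 0.3478
    outer loop
      vertex 5.442 13.824 0.000
      vertex 0.693 10.037 0.000
      vertex 7.000 7.000 17.000
    endloop
  endfacet
  facet normal -0.9376 0.0000 0.3478
    outer loop
      vertex 0.693 10.037 0.000
      vertex 0.693 3.963 0.000
      vertex 7.000 7.000 17.000
    endloop
  endfacet
  facet normal -0.5845 -0.7330 0.3478
    outer loop
      vertex 0.693 3.963 0.000
      vertex 5.442 0.176 0.000
      vertex 7.000 7.000 17.000
    endloop
  endfacet
  facet normal 0.2085 -0.9141 0.3478
    outer loop
      vertex 5.442 0.176 0.000
      vertex 11.364 1.527 0.000
      vertex 7.000 7.000 17.000
    endloop
  endfacet
  facet normal 0.8447 -0.4068 0.3478
    outer loop
      vertex 11.364 1.527 0.000
      vertex 14.000 7.000 0.000
      vertex 7.000 7.000 17.000
    endloop
  endfacet
endsolid part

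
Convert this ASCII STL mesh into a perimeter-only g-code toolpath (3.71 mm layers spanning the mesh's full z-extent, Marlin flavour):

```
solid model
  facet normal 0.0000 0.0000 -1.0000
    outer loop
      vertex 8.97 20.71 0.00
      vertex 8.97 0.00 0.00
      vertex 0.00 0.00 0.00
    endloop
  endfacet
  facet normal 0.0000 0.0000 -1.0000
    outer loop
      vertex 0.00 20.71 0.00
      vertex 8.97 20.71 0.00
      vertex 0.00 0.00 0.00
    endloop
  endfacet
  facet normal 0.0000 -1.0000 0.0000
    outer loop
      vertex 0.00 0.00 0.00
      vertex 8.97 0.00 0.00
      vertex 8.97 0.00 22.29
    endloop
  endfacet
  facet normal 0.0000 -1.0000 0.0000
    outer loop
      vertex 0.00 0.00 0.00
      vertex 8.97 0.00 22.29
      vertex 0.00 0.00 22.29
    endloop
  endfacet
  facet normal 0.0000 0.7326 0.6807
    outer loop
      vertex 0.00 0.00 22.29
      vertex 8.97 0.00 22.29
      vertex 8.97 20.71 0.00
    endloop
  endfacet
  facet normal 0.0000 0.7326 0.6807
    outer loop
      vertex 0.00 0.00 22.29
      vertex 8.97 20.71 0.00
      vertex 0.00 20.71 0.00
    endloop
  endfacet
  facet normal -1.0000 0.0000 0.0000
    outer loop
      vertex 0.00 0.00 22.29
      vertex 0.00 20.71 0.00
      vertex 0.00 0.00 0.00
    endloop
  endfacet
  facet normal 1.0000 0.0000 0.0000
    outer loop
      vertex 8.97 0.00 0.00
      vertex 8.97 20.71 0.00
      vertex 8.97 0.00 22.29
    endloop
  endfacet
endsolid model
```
; perimeter-only toolpath
G21 ; units = mm
G90 ; absolute positioning
G28 ; home
; layer 1
G0 Z3.71
G0 X0.00 Y0.00
G1 X8.97 Y0.00
G1 X8.97 Y17.26
G1 X0.00 Y17.26
G1 X0.00 Y0.00
; layer 2
G0 Z7.43
G0 X0.00 Y0.00
G1 X8.97 Y0.00
G1 X8.97 Y13.81
G1 X0.00 Y13.81
G1 X0.00 Y0.00
; layer 3
G0 Z11.14
G0 X0.00 Y0.00
G1 X8.97 Y0.00
G1 X8.97 Y10.36
G1 X0.00 Y10.36
G1 X0.00 Y0.00
; layer 4
G0 Z14.86
G0 X0.00 Y0.00
G1 X8.97 Y0.00
G1 X8.97 Y6.90
G1 X0.00 Y6.90
G1 X0.00 Y0.00
; layer 5
G0 Z18.57
G0 X0.00 Y0.00
G1 X8.97 Y0.00
G1 X8.97 Y3.45
G1 X0.00 Y3.45
G1 X0.00 Y0.00
M2 ; end

The solid is a wedge (ramp): 8.97 × 20.7 mm base, rising to 22.3 mm along the y=0 edge and sloping linearly to z=0 at y=20.7. Slicing at Δz = 3.71 mm — 6 equal slices spanning the solid's height, so layer i sits at z = i·h/6 — gives 5 non-empty perimeters. Each is a 4-segment closed polygon; G0 lifts to the layer z and rapids to the start vertex, then G1 traces the edges. The cross-section shrinks linearly with z (the slice at the apex is degenerate and omitted).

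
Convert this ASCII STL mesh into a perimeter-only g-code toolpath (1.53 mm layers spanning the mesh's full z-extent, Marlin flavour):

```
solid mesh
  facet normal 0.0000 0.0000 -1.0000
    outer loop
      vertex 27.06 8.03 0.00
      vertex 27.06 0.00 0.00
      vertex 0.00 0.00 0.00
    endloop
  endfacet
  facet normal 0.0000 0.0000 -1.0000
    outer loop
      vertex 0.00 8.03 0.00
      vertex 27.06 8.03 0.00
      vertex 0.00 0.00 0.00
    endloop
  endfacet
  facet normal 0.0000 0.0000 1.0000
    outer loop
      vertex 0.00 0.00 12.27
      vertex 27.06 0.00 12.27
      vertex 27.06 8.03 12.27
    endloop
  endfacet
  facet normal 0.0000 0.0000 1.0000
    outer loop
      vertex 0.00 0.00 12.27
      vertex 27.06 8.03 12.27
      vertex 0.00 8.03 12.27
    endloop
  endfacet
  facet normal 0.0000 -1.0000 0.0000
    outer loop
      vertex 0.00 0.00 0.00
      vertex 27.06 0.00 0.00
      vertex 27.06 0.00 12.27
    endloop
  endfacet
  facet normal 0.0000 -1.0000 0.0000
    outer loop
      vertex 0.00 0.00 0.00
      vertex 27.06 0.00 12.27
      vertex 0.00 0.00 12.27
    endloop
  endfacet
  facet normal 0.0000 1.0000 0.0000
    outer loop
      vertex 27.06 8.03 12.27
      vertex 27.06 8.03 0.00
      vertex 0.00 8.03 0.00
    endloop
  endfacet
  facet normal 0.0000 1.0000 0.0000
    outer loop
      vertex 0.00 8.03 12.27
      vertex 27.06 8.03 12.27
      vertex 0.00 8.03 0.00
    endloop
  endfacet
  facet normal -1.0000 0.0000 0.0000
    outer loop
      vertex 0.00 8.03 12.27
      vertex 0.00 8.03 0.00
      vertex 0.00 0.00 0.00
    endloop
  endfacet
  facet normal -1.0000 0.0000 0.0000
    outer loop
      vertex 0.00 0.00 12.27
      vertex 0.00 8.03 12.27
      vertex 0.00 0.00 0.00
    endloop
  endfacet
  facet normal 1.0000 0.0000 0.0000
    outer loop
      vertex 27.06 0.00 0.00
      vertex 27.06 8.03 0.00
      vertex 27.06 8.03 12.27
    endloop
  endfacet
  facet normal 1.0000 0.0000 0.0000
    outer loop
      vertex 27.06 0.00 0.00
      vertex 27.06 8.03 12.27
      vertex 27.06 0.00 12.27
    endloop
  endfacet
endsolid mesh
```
; perimeter-only toolpath
G21 ; units = mm
G90 ; absolute positioning
G28 ; home
; layer 1
G0 Z1.53
G0 X0.00 Y0.00
G1 X27.06 Y0.00
G1 X27.06 Y8.03
G1 X0.00 Y8.03
G1 X0.00 Y0.00
; layer 2
G0 Z3.07
G0 X0.00 Y0.00
G1 X27.06 Y0.00
G1 X27.06 Y8.03
G1 X0.00 Y8.03
G1 X0.00 Y0.00
; layer 3
G0 Z4.60
G0 X0.00 Y0.00
G1 X27.06 Y0.00
G1 X27.06 Y8.03
G1 X0.00 Y8.03
G1 X0.00 Y0.00
; layer 4
G0 Z6.13
G0 X0.00 Y0.00
G1 X27.06 Y0.00
G1 X27.06 Y8.03
G1 X0.00 Y8.03
G1 X0.00 Y0.00
; layer 5
G0 Z7.67
G0 X0.00 Y0.00
G1 X27.06 Y0.00
G1 X27.06 Y8.03
G1 X0.00 Y8.03
G1 X0.00 Y0.00
; layer 6
G0 Z9.20
G0 X0.00 Y0.00
G1 X27.06 Y0.00
G1 X27.06 Y8.03
G1 X0.00 Y8.03
G1 X0.00 Y0.00
; layer 7
G0 Z10.74
G0 X0.00 Y0.00
G1 X27.06 Y0.00
G1 X27.06 Y8.03
G1 X0.00 Y8.03
G1 X0.00 Y0.00
; layer 8
G0 Z12.27
G0 X0.00 Y0.00
G1 X27.06 Y0.00
G1 X27.06 Y8.03
G1 X0.00 Y8.03
G1 X0.00 Y0.00
M2 ; end

The solid is a rectangular box, roughly 27.1 × 8.03 mm footprint and 12.3 mm tall. Slicing at Δz = 1.53 mm — 8 equal slices spanning the solid's height, so layer i sits at z = i·h/8 — gives 8 non-empty perimeters. Each is a 4-segment closed polygon; G0 lifts to the layer z and rapids to the start vertex, then G1 traces the edges.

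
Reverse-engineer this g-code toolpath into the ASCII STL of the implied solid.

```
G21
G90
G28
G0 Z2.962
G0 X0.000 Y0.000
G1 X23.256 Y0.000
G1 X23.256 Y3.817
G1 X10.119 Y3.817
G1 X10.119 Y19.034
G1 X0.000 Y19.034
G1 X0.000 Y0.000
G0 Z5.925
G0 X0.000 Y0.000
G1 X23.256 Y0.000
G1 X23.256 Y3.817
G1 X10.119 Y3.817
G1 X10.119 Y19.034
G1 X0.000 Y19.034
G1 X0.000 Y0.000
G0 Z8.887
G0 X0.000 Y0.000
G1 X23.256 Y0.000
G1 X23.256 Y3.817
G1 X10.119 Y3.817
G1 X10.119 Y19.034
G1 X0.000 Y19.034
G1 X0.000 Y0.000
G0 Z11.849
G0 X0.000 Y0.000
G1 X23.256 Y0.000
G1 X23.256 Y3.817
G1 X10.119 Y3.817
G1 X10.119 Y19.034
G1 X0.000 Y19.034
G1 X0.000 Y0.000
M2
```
solid part
  facet normal 0.0000 0.0000 -1.0000
    outer loop
      vertex 23.256 3.817 0.000
      vertex 23.256 0.000 0.000
      vertex 0.000 0.000 0.000
    endloop
  endfacet
  facet normal 0.0000 0.0000 -1.0000
    outer loop
      vertex 10.119 3.817 0.000
      vertex 23.256 3.817 0.000
      vertex 0.000 0.000 0.000
    endloop
  endfacet
  facet normal 0.0000 0.0000 -1.0000
    outer loop
      vertex 10.119 19.034 0.000
      vertex 10.119 3.817 0.000
      vertex 0.000 0.000 0.000
    endloop
  endfacet
  facet normal 0.0000 0.0000 -1.0000
    outer loop
      vertex 0.000 19.034 0.000
      vertex 10.119 19.034 0.000
      vertex 0.000 0.000 0.000
    endloop
  endfacet
  facet normal 0.0000 0.0000 1.0000
    outer loop
      vertex 0.000 0.000 11.849
      vertex 23.256 0.000 11.849
      vertex 23.256 3.817 11.849
    endloop
  endfacet
  facet normal 0.0000 0.0000 1.0000
    outer loop
      vertex 0.000 0.000 11.849
      vertex 23.256 3.817 11.849
      vertex 10.119 3.817 11.849
    endloop
  endfacet
  facet normal 0.0000 0.0000 1.0000
    outer loop
      vertex 0.000 0.000 11.849
      vertex 10.119 3.817 11.849
      vertex 10.119 19.034 11.849
    endloop
  endfacet
  facet normal 0.0000 0.0000 1.0000
    outer loop
      vertex 0.000 0.000 11.849
      vertex 10.119 19.034 11.849
      vertex 0.000 19.034 11.849
    endloop
  endfacet
  facet normal 0.0000 -1.0000 0.0000
    outer loop
      vertex 0.000 0.000 0.000
      vertex 23.256 0.000 0.000
      vertex 23.256 0.000 11.849
    endloop
  endfacet
  facet normal 0.0000 -1.0000 0.0000
    outer loop
      vertex 0.000 0.000 0.000
      vertex 23.256 0.000 11.849
      vertex 0.000 0.000 11.849
    endloop
  endfacet
  facet normal 1.0000 0.0000 0.0000
    outer loop
      vertex 23.256 0.000 0.000
      vertex 23.256 3.817 0.000
      vertex 23.256 3.817 11.849
    endloop
  endfacet
  facet normal 1.0000 0.0000 0.0000
    outer loop
      vertex 23.256 0.000 0.000
      vertex 23.256 3.817 11.849
      vertex 23.256 0.000 11.849
    endloop
  endfacet
  facet normal 0.0000 1.0000 0.0000
    outer loop
      vertex 23.256 3.817 0.000
      vertex 10.119 3.817 0.000
      vertex 10.119 3.817 11.849
    endloop
  endfacet
  facet normal 0.0000 1.0000 0.0000
    outer loop
      vertex 23.256 3.817 0.000
      vertex 10.119 3.817 11.849
      vertex 23.256 3.817 11.849
    endloop
  endfacet
  facet normal 1.0000 0.0000 0.0000
    outer loop
      vertex 10.119 3.817 0.000
      vertex 10.119 19.034 0.000
      vertex 10.119 19.034 11.849
    endloop
  endfacet
  facet normal 1.0000 0.0000 0.0000
    outer loop
      vertex 10.119 3.817 0.000
      vertex 10.119 19.034 11.849
      vertex 10.119 3.817 11.849
    endloop
  endfacet
  facet normal 0.0000 1.0000 0.0000
    outer loop
      vertex 10.119 19.034 0.000
      vertex 0.000 19.034 0.000
      vertex 0.000 19.034 11.849
    endloop
  endfacet
  facet normal 0.0000 1.0000 0.0000
    outer loop
      vertex 10.119 19.034 0.000
      vertex 0.000 19.034 11.849
      vertex 10.119 19.034 11.849
    endloop
  endfacet
  facet normal -1.0000 0.0000 0.0000
    outer loop
      vertex 0.000 19.034 0.000
      vertex 0.000 0.000 0.000
      vertex 0.000 0.000 11.849
    endloop
  endfacet
  facet normal -1.0000 0.0000 0.0000
    outer loop
      vertex 0.000 19.034 0.000
      vertex 0.000 0.000 11.849
      vertex 0.000 19.034 11.849
    endloop
  endfacet
endsolid part

The G0 Z moves step by Δz≈2.962 mm. Every layer's G1 loop is the same polygon, so the solid is a straight extrusion of it from z=0 to z≈11.8. Closing with flat bottom and top caps and triangulating gives 20 facets — an L-shaped prism: outer 23.3 × 19 mm, arm thicknesses ≈ 3.82 mm (horizontal) and 10.1 mm (vertical), extruded 11.8 mm in z.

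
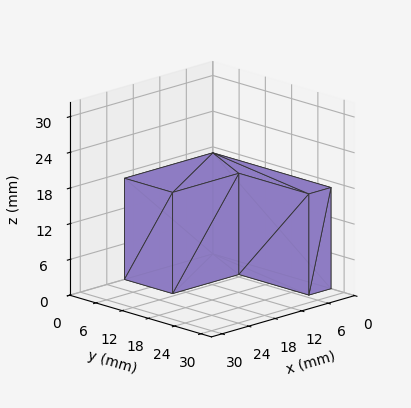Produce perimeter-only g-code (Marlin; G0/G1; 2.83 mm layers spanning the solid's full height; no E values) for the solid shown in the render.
Reading the render: the shape is an L-shaped prism: outer 20 × 27 mm, arm thicknesses ≈ 11 mm (horizontal) and 5 mm (vertical), extruded 17 mm in z (dimensions read to the nearest mm from the axis ticks). For the g-code, the solid's height is divided into equal slices at the stated Δz and each level perimeter traced with G1 moves after a G0 lift.

; perimeter-only toolpath
G21 ; units = mm
G90 ; absolute positioning
G28 ; home
; layer 1
G0 Z2.83
G0 X0.00 Y0.00
G1 X20.00 Y0.00
G1 X20.00 Y11.00
G1 X5.00 Y11.00
G1 X5.00 Y27.00
G1 X0.00 Y27.00
G1 X0.00 Y0.00
; layer 2
G0 Z5.67
G0 X0.00 Y0.00
G1 X20.00 Y0.00
G1 X20.00 Y11.00
G1 X5.00 Y11.00
G1 X5.00 Y27.00
G1 X0.00 Y27.00
G1 X0.00 Y0.00
; layer 3
G0 Z8.50
G0 X0.00 Y0.00
G1 X20.00 Y0.00
G1 X20.00 Y11.00
G1 X5.00 Y11.00
G1 X5.00 Y27.00
G1 X0.00 Y27.00
G1 X0.00 Y0.00
; layer 4
G0 Z11.33
G0 X0.00 Y0.00
G1 X20.00 Y0.00
G1 X20.00 Y11.00
G1 X5.00 Y11.00
G1 X5.00 Y27.00
G1 X0.00 Y27.00
G1 X0.00 Y0.00
; layer 5
G0 Z14.17
G0 X0.00 Y0.00
G1 X20.00 Y0.00
G1 X20.00 Y11.00
G1 X5.00 Y11.00
G1 X5.00 Y27.00
G1 X0.00 Y27.00
G1 X0.00 Y0.00
; layer 6
G0 Z17.00
G0 X0.00 Y0.00
G1 X20.00 Y0.00
G1 X20.00 Y11.00
G1 X5.00 Y11.00
G1 X5.00 Y27.00
G1 X0.00 Y27.00
G1 X0.00 Y0.00
M2 ; end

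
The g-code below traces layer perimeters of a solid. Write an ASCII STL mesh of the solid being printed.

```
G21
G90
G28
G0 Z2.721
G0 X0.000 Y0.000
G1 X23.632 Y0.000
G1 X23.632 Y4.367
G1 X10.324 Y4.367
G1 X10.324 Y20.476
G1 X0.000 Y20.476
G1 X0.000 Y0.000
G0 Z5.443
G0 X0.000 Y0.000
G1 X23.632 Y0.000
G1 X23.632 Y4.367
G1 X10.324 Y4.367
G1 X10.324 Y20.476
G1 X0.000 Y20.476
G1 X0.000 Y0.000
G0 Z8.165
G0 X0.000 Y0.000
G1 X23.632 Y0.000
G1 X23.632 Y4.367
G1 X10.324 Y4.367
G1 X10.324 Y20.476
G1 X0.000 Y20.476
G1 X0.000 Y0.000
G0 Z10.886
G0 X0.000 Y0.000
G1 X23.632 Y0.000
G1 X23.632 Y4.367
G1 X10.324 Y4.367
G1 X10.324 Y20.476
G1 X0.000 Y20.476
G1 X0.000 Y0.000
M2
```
solid part
  facet normal 0.0000 0.0000 -1.0000
    outer loop
      vertex 23.632 4.367 0.000
      vertex 23.632 0.000 0.000
      vertex 0.000 0.000 0.000
    endloop
  endfacet
  facet normal 0.0000 0.0000 -1.0000
    outer loop
      vertex 10.324 4.367 0.000
      vertex 23.632 4.367 0.000
      vertex 0.000 0.000 0.000
    endloop
  endfacet
  facet normal 0.0000 0.0000 -1.0000
    outer loop
      vertex 10.324 20.476 0.000
      vertex 10.324 4.367 0.000
      vertex 0.000 0.000 0.000
    endloop
  endfacet
  facet normal 0.0000 0.0000 -1.0000
    outer loop
      vertex 0.000 20.476 0.000
      vertex 10.324 20.476 0.000
      vertex 0.000 0.000 0.000
    endloop
  endfacet
  facet normal 0.0000 0.0000 1.0000
    outer loop
      vertex 0.000 0.000 10.886
      vertex 23.632 0.000 10.886
      vertex 23.632 4.367 10.886
    endloop
  endfacet
  facet normal 0.0000 0.0000 1.0000
    outer loop
      vertex 0.000 0.000 10.886
      vertex 23.632 4.367 10.886
      vertex 10.324 4.367 10.886
    endloop
  endfacet
  facet normal 0.0000 0.0000 1.0000
    outer loop
      vertex 0.000 0.000 10.886
      vertex 10.324 4.367 10.886
      vertex 10.324 20.476 10.886
    endloop
  endfacet
  facet normal 0.0000 0.0000 1.0000
    outer loop
      vertex 0.000 0.000 10.886
      vertex 10.324 20.476 10.886
      vertex 0.000 20.476 10.886
    endloop
  endfacet
  facet normal 0.0000 -1.0000 0.0000
    outer loop
      vertex 0.000 0.000 0.000
      vertex 23.632 0.000 0.000
      vertex 23.632 0.000 10.886
    endloop
  endfacet
  facet normal 0.0000 -1.0000 0.0000
    outer loop
      vertex 0.000 0.000 0.000
      vertex 23.632 0.000 10.886
      vertex 0.000 0.000 10.886
    endloop
  endfacet
  facet normal 1.0000 0.0000 0.0000
    outer loop
      vertex 23.632 0.000 0.000
      vertex 23.632 4.367 0.000
      vertex 23.632 4.367 10.886
    endloop
  endfacet
  facet normal 1.0000 0.0000 0.0000
    outer loop
      vertex 23.632 0.000 0.000
      vertex 23.632 4.367 10.886
      vertex 23.632 0.000 10.886
    endloop
  endfacet
  facet normal 0.0000 1.0000 0.0000
    outer loop
      vertex 23.632 4.367 0.000
      vertex 10.324 4.367 0.000
      vertex 10.324 4.367 10.886
    endloop
  endfacet
  facet normal 0.0000 1.0000 0.0000
    outer loop
      vertex 23.632 4.367 0.000
      vertex 10.324 4.367 10.886
      vertex 23.632 4.367 10.886
    endloop
  endfacet
  facet normal 1.0000 0.0000 0.0000
    outer loop
      vertex 10.324 4.367 0.000
      vertex 10.324 20.476 0.000
      vertex 10.324 20.476 10.886
    endloop
  endfacet
  facet normal 1.0000 0.0000 0.0000
    outer loop
      vertex 10.324 4.367 0.000
      vertex 10.324 20.476 10.886
      vertex 10.324 4.367 10.886
    endloop
  endfacet
  facet normal 0.0000 1.0000 0.0000
    outer loop
      vertex 10.324 20.476 0.000
      vertex 0.000 20.476 0.000
      vertex 0.000 20.476 10.886
    endloop
  endfacet
  facet normal 0.0000 1.0000 0.0000
    outer loop
      vertex 10.324 20.476 0.000
      vertex 0.000 20.476 10.886
      vertex 10.324 20.476 10.886
    endloop
  endfacet
  facet normal -1.0000 0.0000 0.0000
    outer loop
      vertex 0.000 20.476 0.000
      vertex 0.000 0.000 0.000
      vertex 0.000 0.000 10.886
    endloop
  endfacet
  facet normal -1.0000 0.0000 0.0000
    outer loop
      vertex 0.000 20.476 0.000
      vertex 0.000 0.000 10.886
      vertex 0.000 20.476 10.886
    endloop
  endfacet
endsolid part

The G0 Z moves step by Δz≈2.721 mm. Every layer's G1 loop is the same polygon, so the solid is a straight extrusion of it from z=0 to z≈10.9. Closing with flat bottom and top caps and triangulating gives 20 facets — an L-shaped prism: outer 23.6 × 20.5 mm, arm thicknesses ≈ 4.37 mm (horizontal) and 10.3 mm (vertical), extruded 10.9 mm in z.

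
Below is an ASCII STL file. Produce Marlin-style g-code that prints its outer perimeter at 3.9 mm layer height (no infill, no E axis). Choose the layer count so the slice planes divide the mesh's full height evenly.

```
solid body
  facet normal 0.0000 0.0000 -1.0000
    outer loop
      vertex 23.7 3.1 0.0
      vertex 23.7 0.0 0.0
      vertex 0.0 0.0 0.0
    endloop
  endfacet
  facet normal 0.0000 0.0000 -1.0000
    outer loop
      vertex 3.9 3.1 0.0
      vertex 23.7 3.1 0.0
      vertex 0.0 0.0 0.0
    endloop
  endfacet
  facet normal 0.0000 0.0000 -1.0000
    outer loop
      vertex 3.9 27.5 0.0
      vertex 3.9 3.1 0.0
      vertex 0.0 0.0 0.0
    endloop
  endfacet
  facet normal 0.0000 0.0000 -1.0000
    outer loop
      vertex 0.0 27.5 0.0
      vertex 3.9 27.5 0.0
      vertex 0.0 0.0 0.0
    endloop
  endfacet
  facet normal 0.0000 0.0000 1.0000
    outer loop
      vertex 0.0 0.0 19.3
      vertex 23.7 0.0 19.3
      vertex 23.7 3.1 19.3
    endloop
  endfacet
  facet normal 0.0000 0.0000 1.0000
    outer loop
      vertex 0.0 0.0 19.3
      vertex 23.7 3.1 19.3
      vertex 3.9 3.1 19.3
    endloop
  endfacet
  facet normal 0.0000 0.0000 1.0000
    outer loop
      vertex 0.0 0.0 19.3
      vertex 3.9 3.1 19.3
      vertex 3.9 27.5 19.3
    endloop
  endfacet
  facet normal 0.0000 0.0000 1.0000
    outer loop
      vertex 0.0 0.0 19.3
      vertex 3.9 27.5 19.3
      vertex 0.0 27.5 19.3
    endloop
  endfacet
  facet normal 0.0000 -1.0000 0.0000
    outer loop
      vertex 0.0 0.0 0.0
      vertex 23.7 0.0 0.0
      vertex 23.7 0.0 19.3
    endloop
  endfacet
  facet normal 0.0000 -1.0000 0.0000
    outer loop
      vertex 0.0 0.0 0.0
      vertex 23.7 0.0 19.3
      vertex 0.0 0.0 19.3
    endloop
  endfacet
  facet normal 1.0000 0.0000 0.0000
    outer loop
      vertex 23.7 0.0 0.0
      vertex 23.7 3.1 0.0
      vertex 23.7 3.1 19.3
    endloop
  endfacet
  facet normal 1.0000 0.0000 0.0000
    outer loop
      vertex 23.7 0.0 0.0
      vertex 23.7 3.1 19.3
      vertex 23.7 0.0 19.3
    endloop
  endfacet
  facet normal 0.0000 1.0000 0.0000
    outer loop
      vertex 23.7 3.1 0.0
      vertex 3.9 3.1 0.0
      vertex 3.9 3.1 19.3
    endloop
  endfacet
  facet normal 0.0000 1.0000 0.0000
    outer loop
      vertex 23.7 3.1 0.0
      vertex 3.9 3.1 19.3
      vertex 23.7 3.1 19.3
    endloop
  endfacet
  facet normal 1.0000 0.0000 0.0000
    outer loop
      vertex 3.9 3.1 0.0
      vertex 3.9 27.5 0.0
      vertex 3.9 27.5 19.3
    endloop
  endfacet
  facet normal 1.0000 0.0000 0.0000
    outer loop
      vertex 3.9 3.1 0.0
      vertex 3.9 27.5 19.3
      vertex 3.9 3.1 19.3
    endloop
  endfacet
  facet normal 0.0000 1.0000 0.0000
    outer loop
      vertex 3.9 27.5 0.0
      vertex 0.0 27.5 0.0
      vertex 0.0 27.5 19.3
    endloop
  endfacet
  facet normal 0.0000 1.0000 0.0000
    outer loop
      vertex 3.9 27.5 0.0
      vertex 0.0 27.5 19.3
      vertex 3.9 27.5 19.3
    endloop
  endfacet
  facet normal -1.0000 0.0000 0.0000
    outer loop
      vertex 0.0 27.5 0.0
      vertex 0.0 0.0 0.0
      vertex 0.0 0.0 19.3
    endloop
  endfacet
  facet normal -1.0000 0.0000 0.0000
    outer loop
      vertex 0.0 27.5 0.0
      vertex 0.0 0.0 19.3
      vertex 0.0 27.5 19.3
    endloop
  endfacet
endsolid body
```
; perimeter-only toolpath
G21 ; units = mm
G90 ; absolute positioning
G28 ; home
; layer 1
G0 Z3.9
G0 X0.0 Y0.0
G1 X23.7 Y0.0
G1 X23.7 Y3.1
G1 X3.9 Y3.1
G1 X3.9 Y27.5
G1 X0.0 Y27.5
G1 X0.0 Y0.0
; layer 2
G0 Z7.7
G0 X0.0 Y0.0
G1 X23.7 Y0.0
G1 X23.7 Y3.1
G1 X3.9 Y3.1
G1 X3.9 Y27.5
G1 X0.0 Y27.5
G1 X0.0 Y0.0
; layer 3
G0 Z11.6
G0 X0.0 Y0.0
G1 X23.7 Y0.0
G1 X23.7 Y3.1
G1 X3.9 Y3.1
G1 X3.9 Y27.5
G1 X0.0 Y27.5
G1 X0.0 Y0.0
; layer 4
G0 Z15.4
G0 X0.0 Y0.0
G1 X23.7 Y0.0
G1 X23.7 Y3.1
G1 X3.9 Y3.1
G1 X3.9 Y27.5
G1 X0.0 Y27.5
G1 X0.0 Y0.0
; layer 5
G0 Z19.3
G0 X0.0 Y0.0
G1 X23.7 Y0.0
G1 X23.7 Y3.1
G1 X3.9 Y3.1
G1 X3.9 Y27.5
G1 X0.0 Y27.5
G1 X0.0 Y0.0
M2 ; end

The solid is an L-shaped prism: outer 23.7 × 27.5 mm, arm thicknesses ≈ 3.1 mm (horizontal) and 3.9 mm (vertical), extruded 19.3 mm in z. Slicing at Δz = 3.9 mm — 5 equal slices spanning the solid's height, so layer i sits at z = i·h/5 — gives 5 non-empty perimeters. Each is a 6-segment closed polygon; G0 lifts to the layer z and rapids to the start vertex, then G1 traces the edges.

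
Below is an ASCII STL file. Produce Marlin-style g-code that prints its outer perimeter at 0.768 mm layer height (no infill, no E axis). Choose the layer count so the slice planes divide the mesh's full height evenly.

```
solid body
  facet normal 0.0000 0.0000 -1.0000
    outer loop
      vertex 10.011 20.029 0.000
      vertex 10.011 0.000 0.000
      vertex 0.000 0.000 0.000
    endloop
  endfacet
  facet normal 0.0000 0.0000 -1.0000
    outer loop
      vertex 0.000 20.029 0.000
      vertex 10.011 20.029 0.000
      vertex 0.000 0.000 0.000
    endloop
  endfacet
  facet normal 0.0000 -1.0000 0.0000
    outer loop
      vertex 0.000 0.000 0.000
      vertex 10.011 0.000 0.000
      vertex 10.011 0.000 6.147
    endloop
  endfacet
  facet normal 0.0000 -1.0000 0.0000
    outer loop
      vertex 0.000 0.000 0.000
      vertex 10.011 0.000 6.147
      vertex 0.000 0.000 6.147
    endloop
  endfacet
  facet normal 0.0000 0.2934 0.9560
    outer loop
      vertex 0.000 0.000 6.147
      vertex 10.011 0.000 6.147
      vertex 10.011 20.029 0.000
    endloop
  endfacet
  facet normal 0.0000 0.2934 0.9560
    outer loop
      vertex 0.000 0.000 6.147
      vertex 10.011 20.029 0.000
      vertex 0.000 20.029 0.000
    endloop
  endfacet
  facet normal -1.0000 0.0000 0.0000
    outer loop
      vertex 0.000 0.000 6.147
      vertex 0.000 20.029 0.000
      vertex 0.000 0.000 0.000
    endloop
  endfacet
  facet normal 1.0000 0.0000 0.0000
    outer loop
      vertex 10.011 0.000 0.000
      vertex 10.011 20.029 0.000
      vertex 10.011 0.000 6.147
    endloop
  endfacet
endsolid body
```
; perimeter-only toolpath
G21 ; units = mm
G90 ; absolute positioning
G28 ; home
; layer 1
G0 Z0.768
G0 X0.000 Y0.000
G1 X10.011 Y0.000
G1 X10.011 Y17.525
G1 X0.000 Y17.525
G1 X0.000 Y0.000
; layer 2
G0 Z1.537
G0 X0.000 Y0.000
G1 X10.011 Y0.000
G1 X10.011 Y15.022
G1 X0.000 Y15.022
G1 X0.000 Y0.000
; layer 3
G0 Z2.305
G0 X0.000 Y0.000
G1 X10.011 Y0.000
G1 X10.011 Y12.518
G1 X0.000 Y12.518
G1 X0.000 Y0.000
; layer 4
G0 Z3.074
G0 X0.000 Y0.000
G1 X10.011 Y0.000
G1 X10.011 Y10.014
G1 X0.000 Y10.014
G1 X0.000 Y0.000
; layer 5
G0 Z3.842
G0 X0.000 Y0.000
G1 X10.011 Y0.000
G1 X10.011 Y7.511
G1 X0.000 Y7.511
G1 X0.000 Y0.000
; layer 6
G0 Z4.610
G0 X0.000 Y0.000
G1 X10.011 Y0.000
G1 X10.011 Y5.007
G1 X0.000 Y5.007
G1 X0.000 Y0.000
; layer 7
G0 Z5.379
G0 X0.000 Y0.000
G1 X10.011 Y0.000
G1 X10.011 Y2.504
G1 X0.000 Y2.504
G1 X0.000 Y0.000
M2 ; end

The solid is a wedge (ramp): 10 × 20 mm base, rising to 6.15 mm along the y=0 edge and sloping linearly to z=0 at y=20. Slicing at Δz = 0.768 mm — 8 equal slices spanning the solid's height, so layer i sits at z = i·h/8 — gives 7 non-empty perimeters. Each is a 4-segment closed polygon; G0 lifts to the layer z and rapids to the start vertex, then G1 traces the edges. The cross-section shrinks linearly with z (the slice at the apex is degenerate and omitted).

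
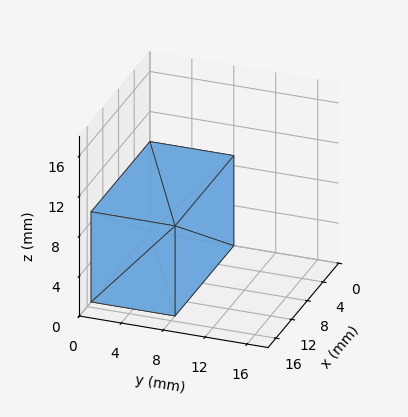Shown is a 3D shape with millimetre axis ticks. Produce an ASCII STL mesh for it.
Reading the render: the shape is a rectangular box, roughly 15 × 8 mm footprint and 9 mm tall (dimensions read to the nearest mm from the axis ticks). For the STL, each face is triangulated and given an outward normal.

solid part
  facet normal 0.0000 0.0000 -1.0000
    outer loop
      vertex 15.00 8.00 0.00
      vertex 15.00 0.00 0.00
      vertex 0.00 0.00 0.00
    endloop
  endfacet
  facet normal 0.0000 0.0000 -1.0000
    outer loop
      vertex 0.00 8.00 0.00
      vertex 15.00 8.00 0.00
      vertex 0.00 0.00 0.00
    endloop
  endfacet
  facet normal 0.0000 0.0000 1.0000
    outer loop
      vertex 0.00 0.00 9.00
      vertex 15.00 0.00 9.00
      vertex 15.00 8.00 9.00
    endloop
  endfacet
  facet normal 0.0000 0.0000 1.0000
    outer loop
      vertex 0.00 0.00 9.00
      vertex 15.00 8.00 9.00
      vertex 0.00 8.00 9.00
    endloop
  endfacet
  facet normal 0.0000 -1.0000 0.0000
    outer loop
      vertex 0.00 0.00 0.00
      vertex 15.00 0.00 0.00
      vertex 15.00 0.00 9.00
    endloop
  endfacet
  facet normal 0.0000 -1.0000 0.0000
    outer loop
      vertex 0.00 0.00 0.00
      vertex 15.00 0.00 9.00
      vertex 0.00 0.00 9.00
    endloop
  endfacet
  facet normal 0.0000 1.0000 0.0000
    outer loop
      vertex 15.00 8.00 9.00
      vertex 15.00 8.00 0.00
      vertex 0.00 8.00 0.00
    endloop
  endfacet
  facet normal 0.0000 1.0000 0.0000
    outer loop
      vertex 0.00 8.00 9.00
      vertex 15.00 8.00 9.00
      vertex 0.00 8.00 0.00
    endloop
  endfacet
  facet normal -1.0000 0.0000 0.0000
    outer loop
      vertex 0.00 8.00 9.00
      vertex 0.00 8.00 0.00
      vertex 0.00 0.00 0.00
    endloop
  endfacet
  facet normal -1.0000 0.0000 0.0000
    outer loop
      vertex 0.00 0.00 9.00
      vertex 0.00 8.00 9.00
      vertex 0.00 0.00 0.00
    endloop
  endfacet
  facet normal 1.0000 0.0000 0.0000
    outer loop
      vertex 15.00 0.00 0.00
      vertex 15.00 8.00 0.00
      vertex 15.00 8.00 9.00
    endloop
  endfacet
  facet normal 1.0000 0.0000 0.0000
    outer loop
      vertex 15.00 0.00 0.00
      vertex 15.00 8.00 9.00
      vertex 15.00 0.00 9.00
    endloop
  endfacet
endsolid part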